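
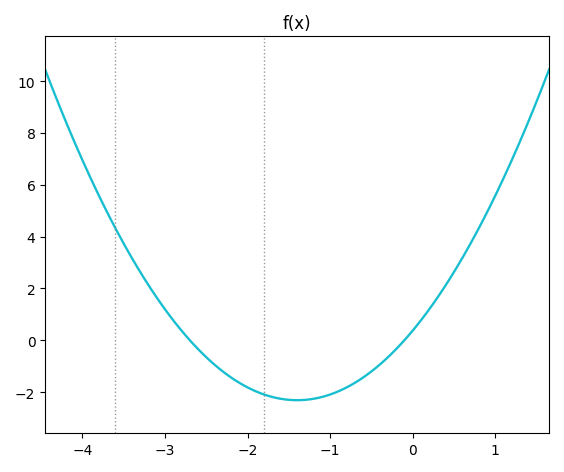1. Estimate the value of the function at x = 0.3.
1.64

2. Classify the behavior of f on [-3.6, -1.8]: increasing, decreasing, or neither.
decreasing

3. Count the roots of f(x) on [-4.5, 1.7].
2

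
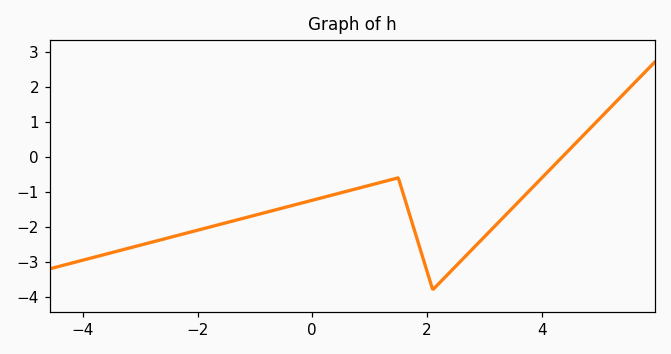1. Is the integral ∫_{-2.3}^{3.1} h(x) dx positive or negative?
negative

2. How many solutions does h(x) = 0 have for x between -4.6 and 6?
1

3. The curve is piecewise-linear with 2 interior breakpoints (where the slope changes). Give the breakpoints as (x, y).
(1.5, -0.6); (2.1, -3.8)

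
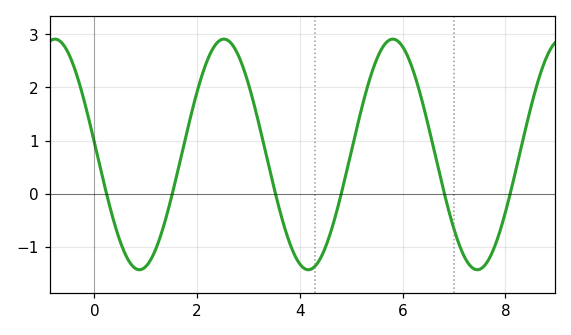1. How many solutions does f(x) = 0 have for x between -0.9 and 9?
6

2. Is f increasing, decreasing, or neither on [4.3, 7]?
neither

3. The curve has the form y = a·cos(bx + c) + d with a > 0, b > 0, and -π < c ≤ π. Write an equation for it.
y = 2.17cos(1.91x + 1.47) + 0.74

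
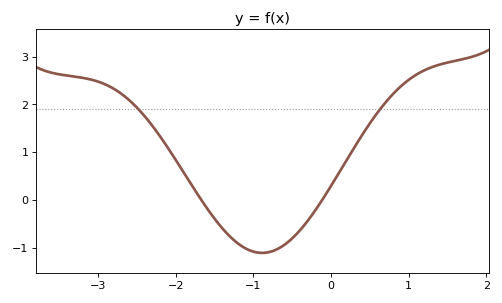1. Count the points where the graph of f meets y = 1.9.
2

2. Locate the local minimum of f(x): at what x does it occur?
-0.889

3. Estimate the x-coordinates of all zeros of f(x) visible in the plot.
-1.67, -0.113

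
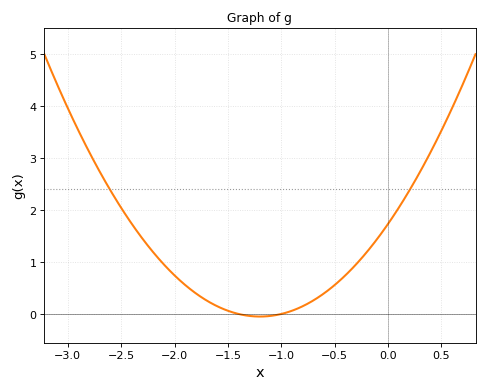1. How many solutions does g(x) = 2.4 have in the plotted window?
2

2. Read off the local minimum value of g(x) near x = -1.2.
-0.05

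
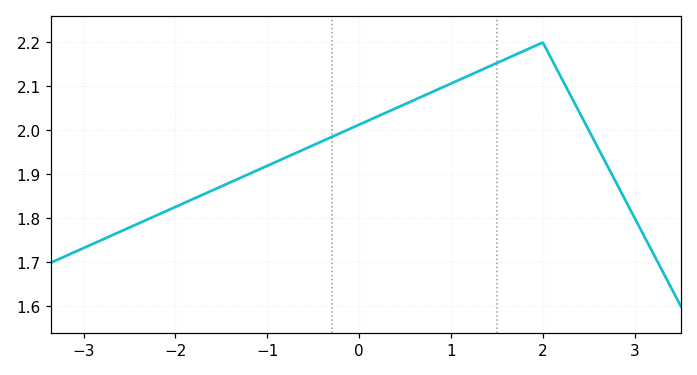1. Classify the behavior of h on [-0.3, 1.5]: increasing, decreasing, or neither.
increasing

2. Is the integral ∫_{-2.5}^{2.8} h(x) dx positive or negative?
positive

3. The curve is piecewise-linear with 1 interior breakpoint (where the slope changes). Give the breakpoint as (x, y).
(2, 2.2)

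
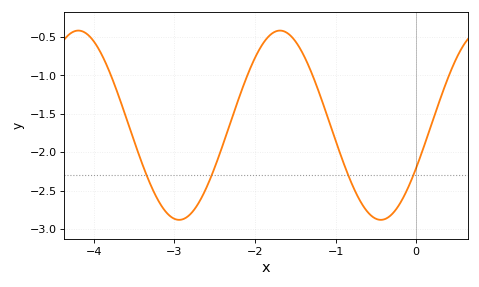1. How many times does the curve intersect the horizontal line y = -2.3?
4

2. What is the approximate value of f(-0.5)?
-2.87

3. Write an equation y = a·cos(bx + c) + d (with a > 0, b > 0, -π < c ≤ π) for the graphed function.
y = 1.23cos(2.51x - 2.04) - 1.65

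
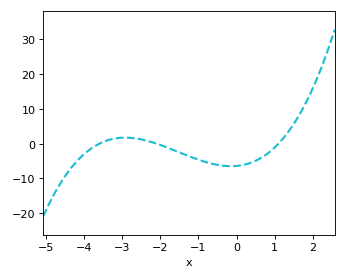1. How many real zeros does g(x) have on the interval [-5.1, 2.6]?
3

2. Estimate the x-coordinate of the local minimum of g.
-0.149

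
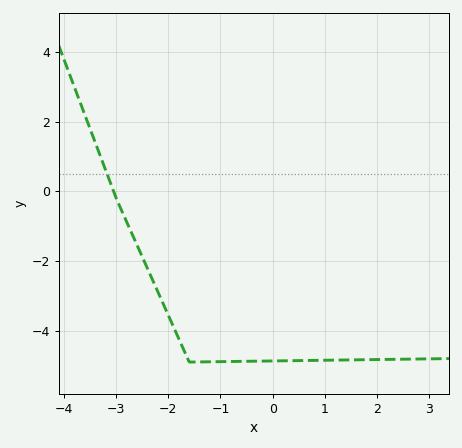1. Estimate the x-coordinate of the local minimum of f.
-1.6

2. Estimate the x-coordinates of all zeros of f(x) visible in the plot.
-3.1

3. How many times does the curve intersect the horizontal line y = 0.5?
1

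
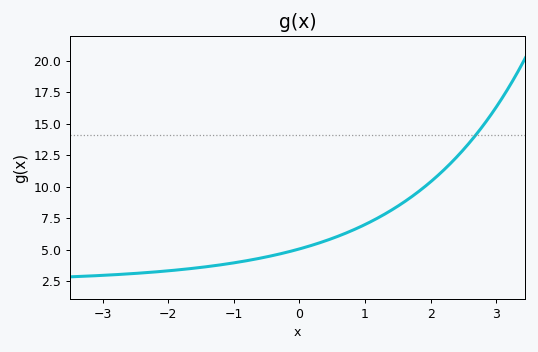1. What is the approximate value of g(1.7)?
9.15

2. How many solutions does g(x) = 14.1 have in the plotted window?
1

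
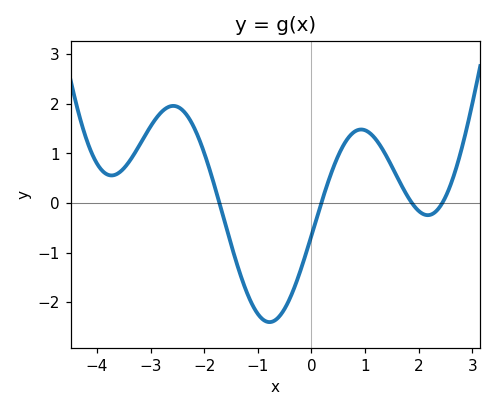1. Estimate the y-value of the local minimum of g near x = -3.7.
0.6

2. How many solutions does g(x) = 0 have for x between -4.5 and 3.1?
4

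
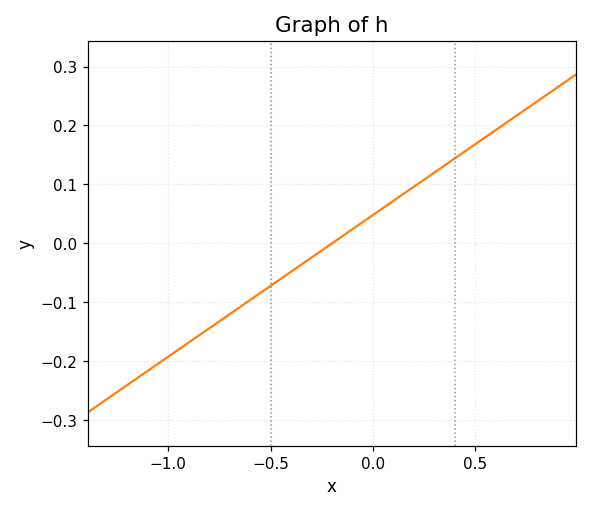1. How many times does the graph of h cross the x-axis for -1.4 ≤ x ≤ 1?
1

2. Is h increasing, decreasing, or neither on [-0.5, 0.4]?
increasing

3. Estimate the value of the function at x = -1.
-0.192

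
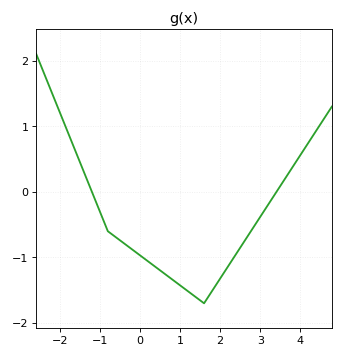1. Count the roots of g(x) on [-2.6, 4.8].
2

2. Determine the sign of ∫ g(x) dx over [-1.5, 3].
negative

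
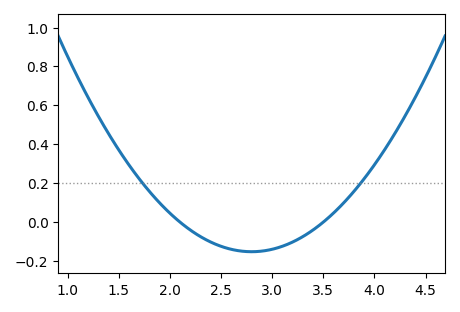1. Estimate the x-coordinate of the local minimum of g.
2.8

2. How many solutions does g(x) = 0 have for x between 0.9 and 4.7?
2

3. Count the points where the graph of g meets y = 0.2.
2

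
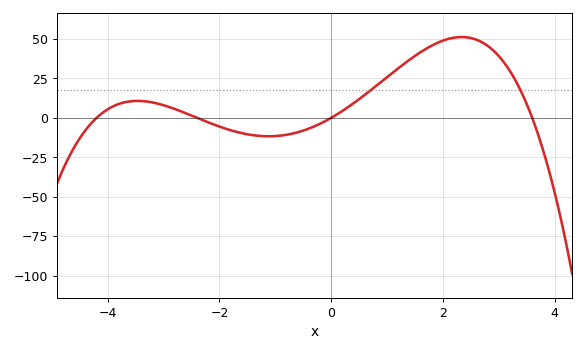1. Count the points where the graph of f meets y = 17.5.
2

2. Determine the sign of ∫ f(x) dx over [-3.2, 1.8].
positive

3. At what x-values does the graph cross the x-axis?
-4.2, -2.4, 0, 3.6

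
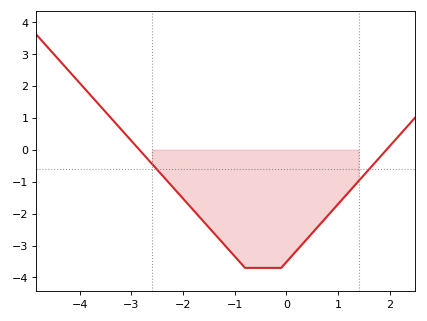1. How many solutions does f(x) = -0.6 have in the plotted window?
2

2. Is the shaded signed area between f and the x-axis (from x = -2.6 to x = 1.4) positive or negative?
negative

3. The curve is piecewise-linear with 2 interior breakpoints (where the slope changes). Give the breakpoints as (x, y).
(-0.8, -3.7); (-0.1, -3.7)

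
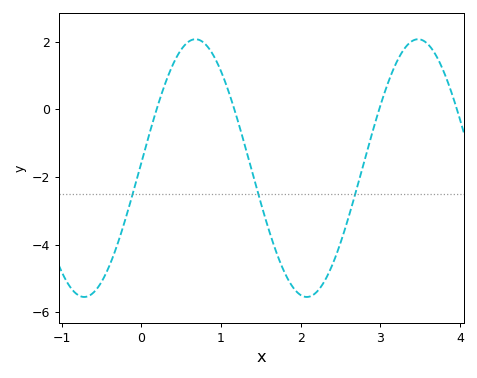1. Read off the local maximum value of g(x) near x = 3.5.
2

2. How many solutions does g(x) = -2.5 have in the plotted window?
3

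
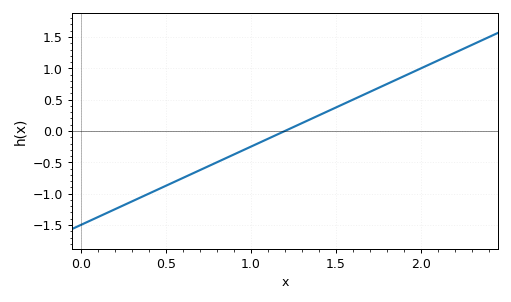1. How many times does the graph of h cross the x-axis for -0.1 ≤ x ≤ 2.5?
1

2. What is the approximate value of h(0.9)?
-0.4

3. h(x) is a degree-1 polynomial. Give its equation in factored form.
y = 1.25(x - 1.2)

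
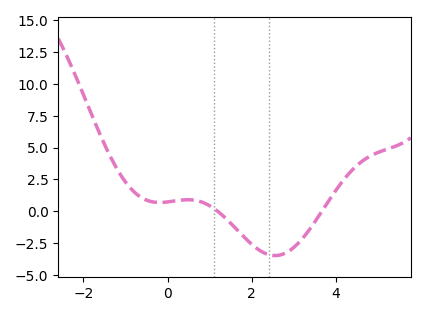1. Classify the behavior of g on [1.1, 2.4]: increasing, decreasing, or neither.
decreasing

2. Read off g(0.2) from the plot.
0.8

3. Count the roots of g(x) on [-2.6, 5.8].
2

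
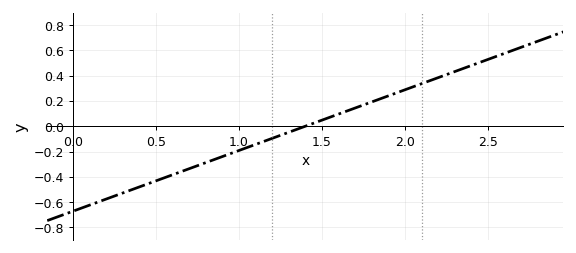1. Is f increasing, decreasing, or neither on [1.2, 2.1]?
increasing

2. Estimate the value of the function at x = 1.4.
0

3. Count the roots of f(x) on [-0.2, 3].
1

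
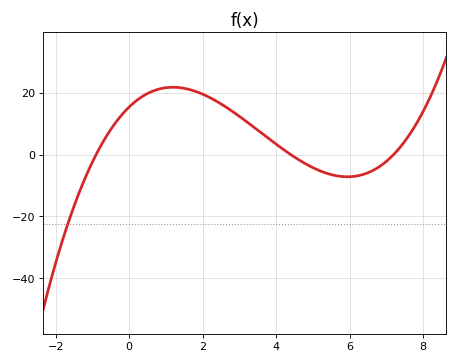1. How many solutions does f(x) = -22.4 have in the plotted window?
1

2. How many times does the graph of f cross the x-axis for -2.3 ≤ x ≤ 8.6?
3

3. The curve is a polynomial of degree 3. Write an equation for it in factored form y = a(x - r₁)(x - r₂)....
y = 0.54(x + 0.9)(x - 4.4)(x - 7.2)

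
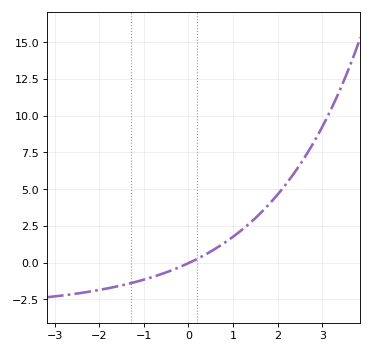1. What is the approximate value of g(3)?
9.23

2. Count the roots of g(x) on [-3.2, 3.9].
1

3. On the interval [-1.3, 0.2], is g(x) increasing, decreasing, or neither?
increasing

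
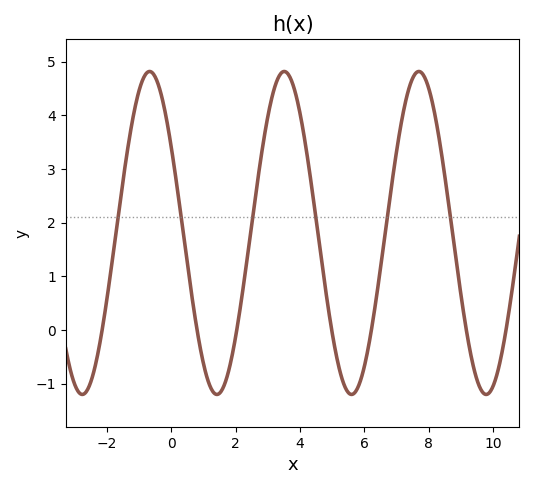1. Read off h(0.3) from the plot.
2.1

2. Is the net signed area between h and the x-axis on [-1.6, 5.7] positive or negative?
positive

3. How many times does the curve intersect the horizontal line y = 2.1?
6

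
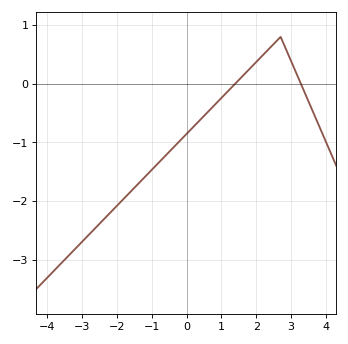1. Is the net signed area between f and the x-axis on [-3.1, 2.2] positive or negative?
negative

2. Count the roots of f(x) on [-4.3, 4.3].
2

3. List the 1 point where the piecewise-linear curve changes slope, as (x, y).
(2.7, 0.8)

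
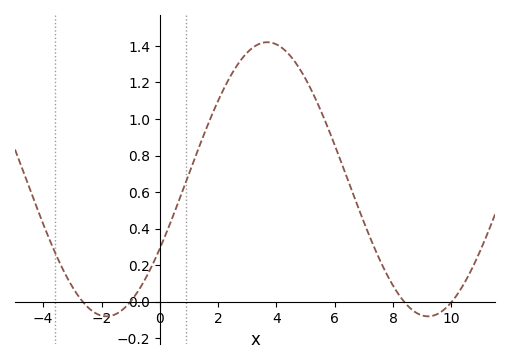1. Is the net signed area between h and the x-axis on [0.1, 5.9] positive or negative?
positive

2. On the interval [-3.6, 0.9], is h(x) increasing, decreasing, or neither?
neither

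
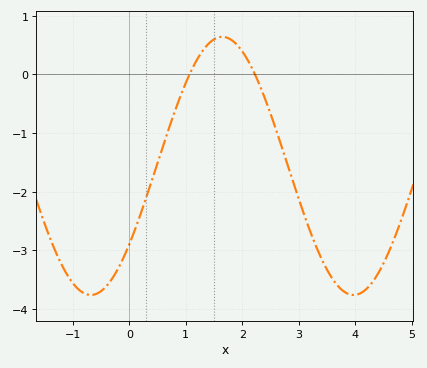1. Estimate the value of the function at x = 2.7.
-1.24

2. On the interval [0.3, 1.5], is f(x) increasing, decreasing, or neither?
increasing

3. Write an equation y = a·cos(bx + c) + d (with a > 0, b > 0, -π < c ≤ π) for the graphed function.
y = 2.2cos(1.35x - 2.22) - 1.56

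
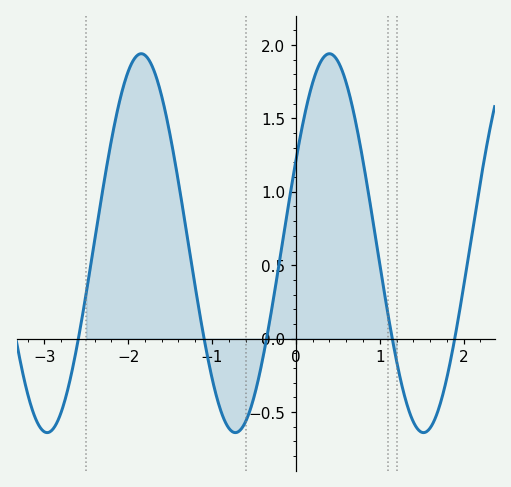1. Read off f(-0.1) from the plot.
0.85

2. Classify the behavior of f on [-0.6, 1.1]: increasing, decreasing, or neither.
neither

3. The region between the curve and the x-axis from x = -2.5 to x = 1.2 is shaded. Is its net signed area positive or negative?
positive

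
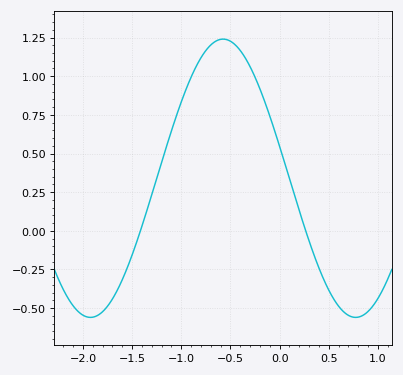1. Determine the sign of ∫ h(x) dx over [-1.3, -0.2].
positive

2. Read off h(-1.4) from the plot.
0.03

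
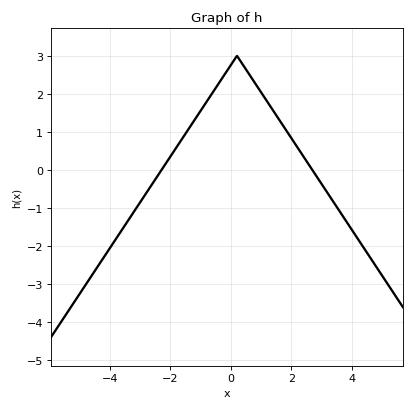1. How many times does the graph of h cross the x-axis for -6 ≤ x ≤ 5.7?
2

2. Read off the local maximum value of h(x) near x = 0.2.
3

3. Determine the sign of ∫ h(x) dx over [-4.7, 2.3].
positive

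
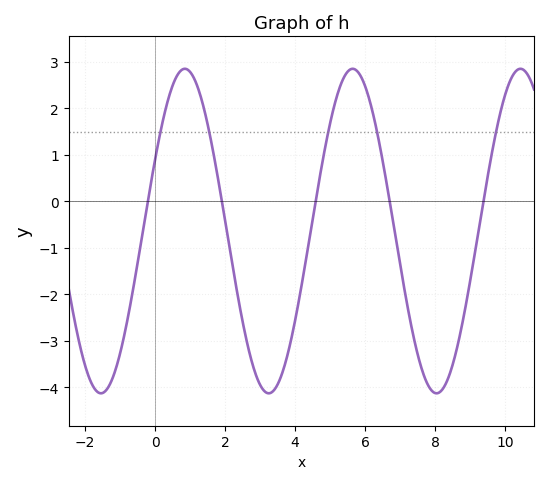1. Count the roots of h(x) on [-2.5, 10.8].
5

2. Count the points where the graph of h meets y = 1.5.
5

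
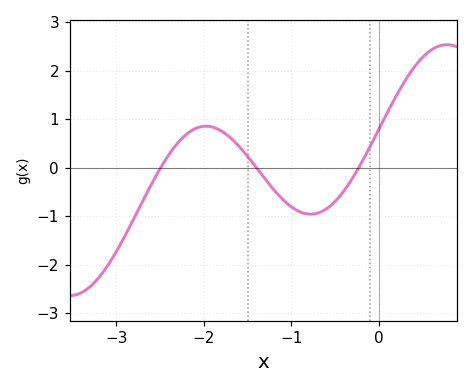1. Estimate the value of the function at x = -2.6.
-0.341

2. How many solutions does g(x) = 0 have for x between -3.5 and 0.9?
3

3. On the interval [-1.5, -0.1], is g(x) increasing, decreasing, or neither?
neither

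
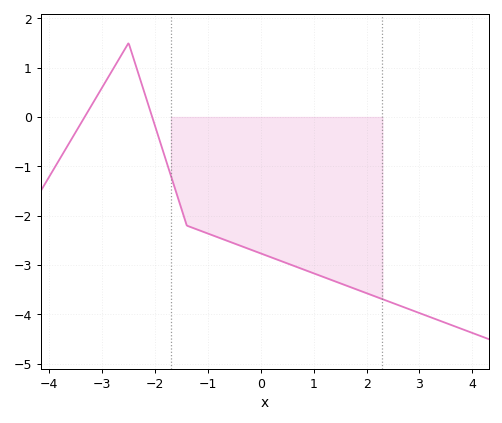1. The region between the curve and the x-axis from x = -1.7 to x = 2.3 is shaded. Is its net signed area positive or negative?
negative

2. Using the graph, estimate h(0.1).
-2.8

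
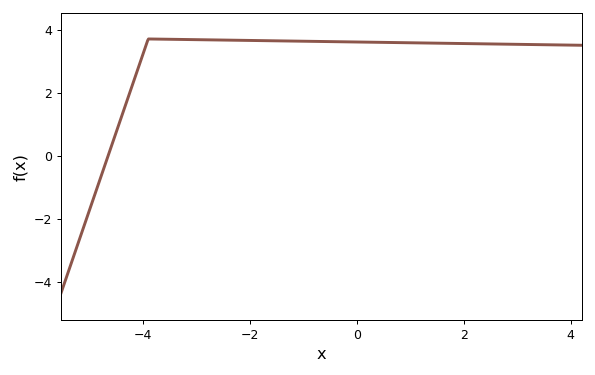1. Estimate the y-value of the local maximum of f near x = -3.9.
3.7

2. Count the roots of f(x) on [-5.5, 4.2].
1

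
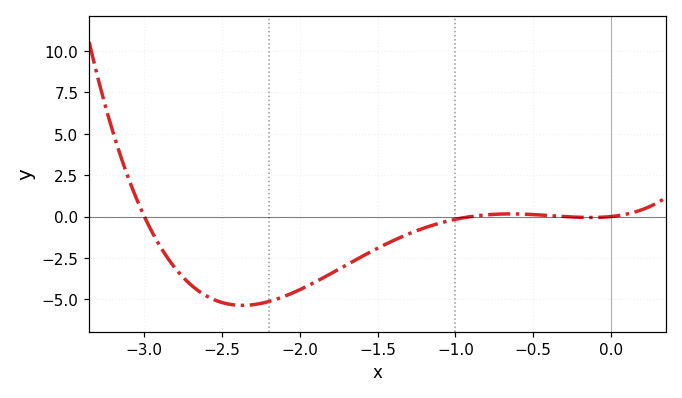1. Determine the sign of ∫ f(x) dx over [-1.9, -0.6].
negative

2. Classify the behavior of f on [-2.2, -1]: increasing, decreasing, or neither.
increasing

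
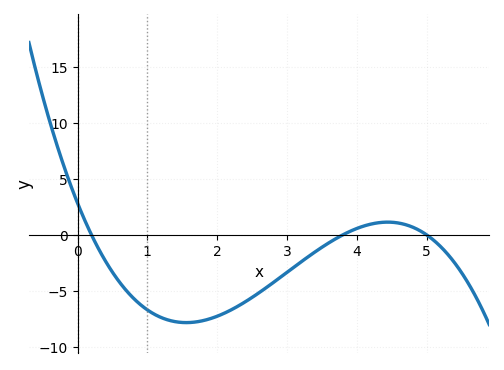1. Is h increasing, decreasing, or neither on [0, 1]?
decreasing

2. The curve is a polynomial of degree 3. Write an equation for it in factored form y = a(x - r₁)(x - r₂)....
y = -0.75(x - 0.2)(x - 3.8)(x - 5)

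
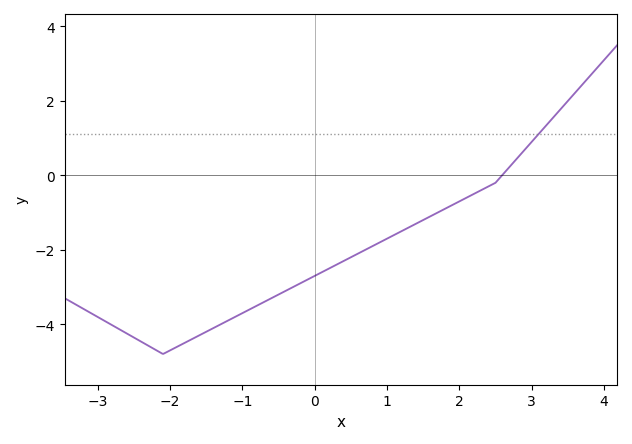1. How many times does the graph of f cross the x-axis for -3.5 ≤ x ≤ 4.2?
1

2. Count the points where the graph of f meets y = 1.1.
1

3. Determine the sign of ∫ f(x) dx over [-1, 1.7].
negative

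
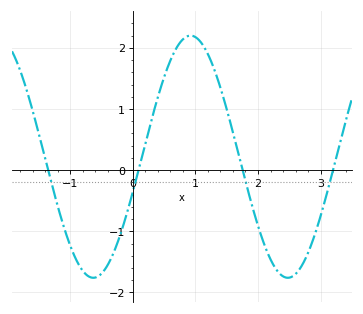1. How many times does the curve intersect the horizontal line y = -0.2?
4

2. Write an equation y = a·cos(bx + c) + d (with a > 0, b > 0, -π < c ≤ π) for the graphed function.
y = 1.98cos(2.02x - 1.86) + 0.22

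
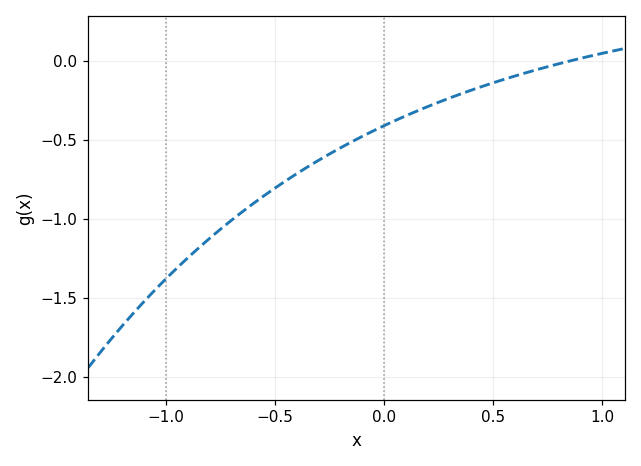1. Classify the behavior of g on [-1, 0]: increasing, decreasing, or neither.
increasing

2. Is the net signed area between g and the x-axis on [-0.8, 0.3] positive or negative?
negative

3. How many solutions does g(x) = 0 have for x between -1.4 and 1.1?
1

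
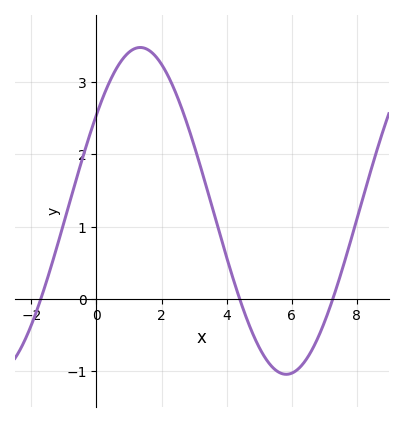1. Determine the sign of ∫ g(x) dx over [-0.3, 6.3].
positive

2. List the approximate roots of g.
-1.8, 4.4, 7.2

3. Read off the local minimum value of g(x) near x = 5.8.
-1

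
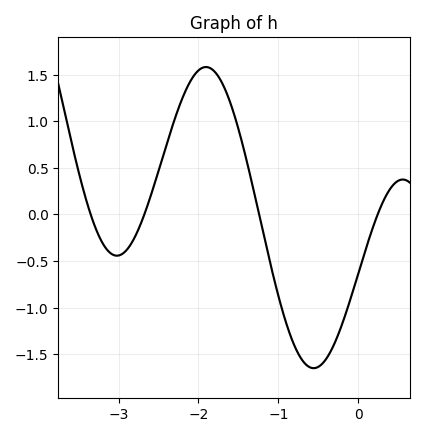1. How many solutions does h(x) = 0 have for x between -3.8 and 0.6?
4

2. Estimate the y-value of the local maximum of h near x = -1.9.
1.6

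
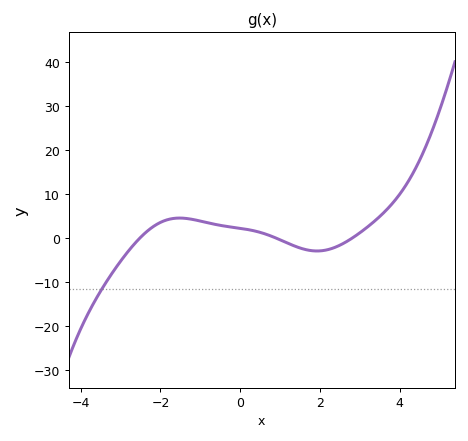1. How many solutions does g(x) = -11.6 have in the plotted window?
1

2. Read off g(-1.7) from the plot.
4.39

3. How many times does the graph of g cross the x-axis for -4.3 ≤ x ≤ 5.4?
3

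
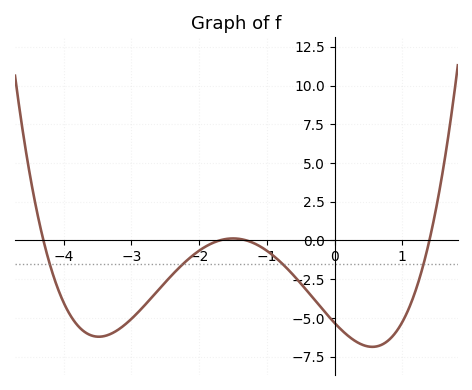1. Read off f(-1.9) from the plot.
-0.5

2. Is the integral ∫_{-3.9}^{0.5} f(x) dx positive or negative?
negative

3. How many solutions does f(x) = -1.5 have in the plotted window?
4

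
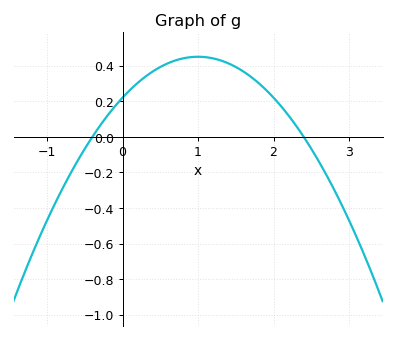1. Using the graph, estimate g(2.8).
-0.3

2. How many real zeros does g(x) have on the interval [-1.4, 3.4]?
2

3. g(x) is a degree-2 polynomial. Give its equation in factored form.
y = -0.23(x + 0.4)(x - 2.4)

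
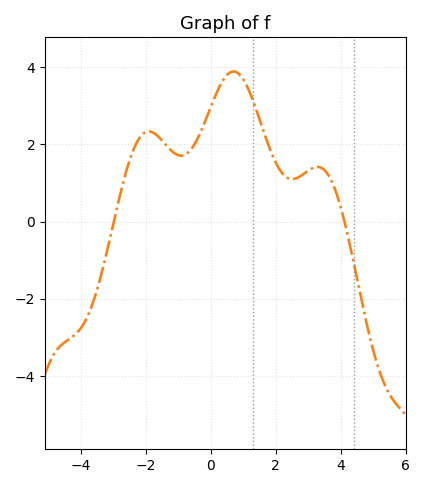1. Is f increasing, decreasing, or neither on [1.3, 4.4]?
neither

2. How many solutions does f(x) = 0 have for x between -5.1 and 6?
2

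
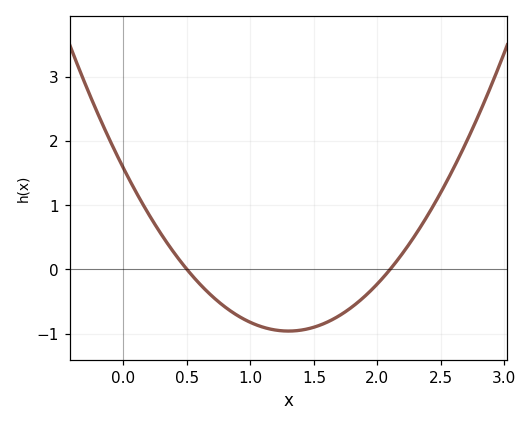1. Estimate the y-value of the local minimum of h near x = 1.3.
-0.96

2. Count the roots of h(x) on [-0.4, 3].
2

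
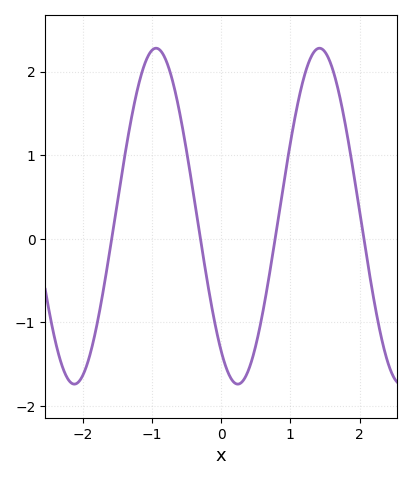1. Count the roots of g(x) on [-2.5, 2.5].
4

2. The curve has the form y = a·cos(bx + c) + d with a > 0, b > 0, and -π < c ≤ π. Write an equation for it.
y = 2.01cos(2.66x + 2.5) + 0.27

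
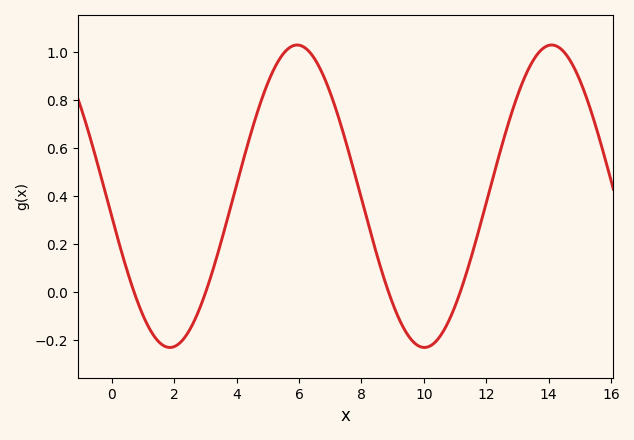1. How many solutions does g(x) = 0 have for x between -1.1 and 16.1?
4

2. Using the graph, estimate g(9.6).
-0.2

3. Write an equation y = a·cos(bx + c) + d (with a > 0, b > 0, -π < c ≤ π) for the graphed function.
y = 0.63cos(0.77x + 1.7) + 0.4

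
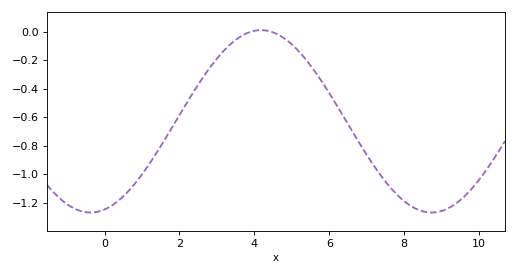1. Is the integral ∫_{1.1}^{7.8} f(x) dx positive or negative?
negative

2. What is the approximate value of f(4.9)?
-0.068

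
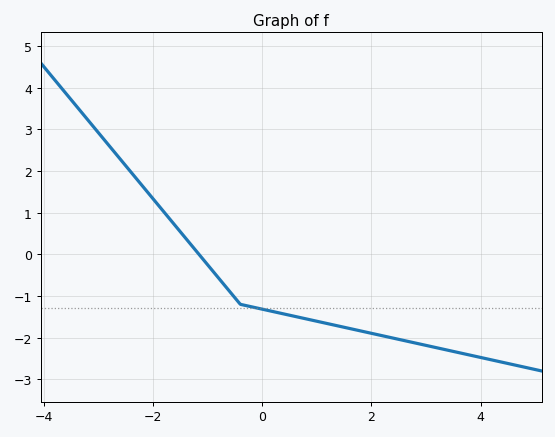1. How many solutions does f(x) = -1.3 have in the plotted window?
1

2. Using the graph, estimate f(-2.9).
2.8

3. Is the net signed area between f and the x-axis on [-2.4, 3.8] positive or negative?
negative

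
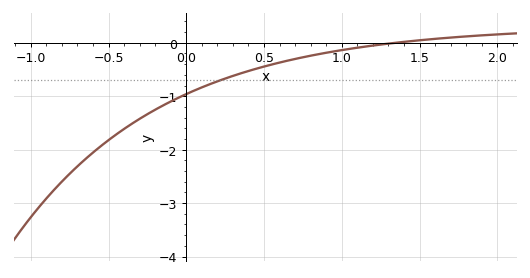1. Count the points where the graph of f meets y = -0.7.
1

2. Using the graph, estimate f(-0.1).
-1.1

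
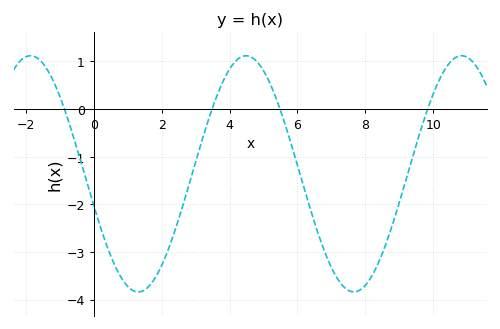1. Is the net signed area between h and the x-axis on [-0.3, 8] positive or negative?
negative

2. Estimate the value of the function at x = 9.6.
-0.5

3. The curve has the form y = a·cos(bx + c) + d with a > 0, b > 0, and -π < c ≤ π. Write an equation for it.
y = 2.48cos(0.99x + 1.8) - 1.36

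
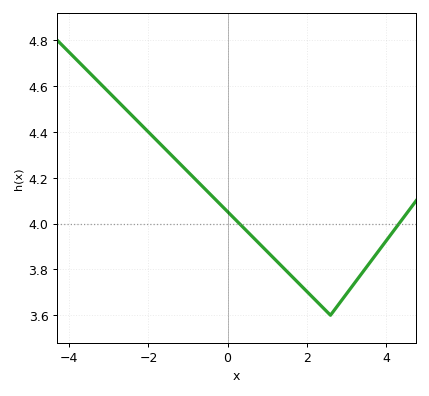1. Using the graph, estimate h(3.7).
3.85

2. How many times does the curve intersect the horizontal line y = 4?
2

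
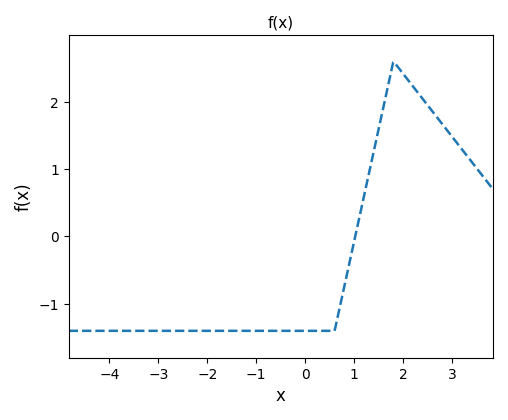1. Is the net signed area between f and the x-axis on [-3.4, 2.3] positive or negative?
negative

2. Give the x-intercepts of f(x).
1.02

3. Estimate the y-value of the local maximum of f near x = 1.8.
2.6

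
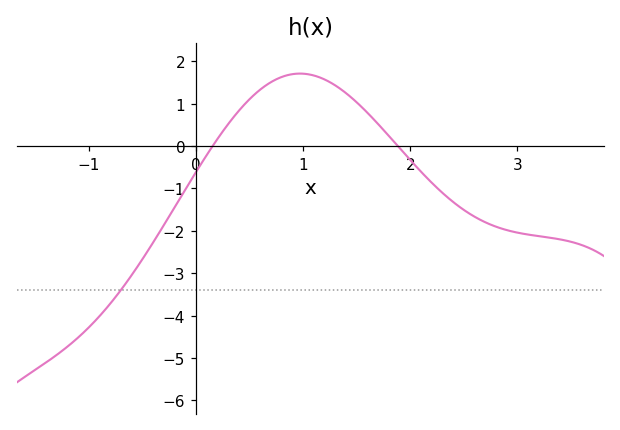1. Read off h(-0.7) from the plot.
-3.39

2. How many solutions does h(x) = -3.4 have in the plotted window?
1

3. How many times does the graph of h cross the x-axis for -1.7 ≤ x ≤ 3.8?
2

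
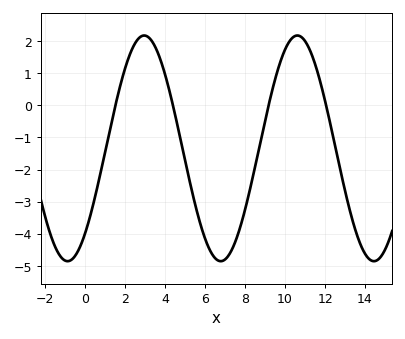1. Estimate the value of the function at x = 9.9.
1.59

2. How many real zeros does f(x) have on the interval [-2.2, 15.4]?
4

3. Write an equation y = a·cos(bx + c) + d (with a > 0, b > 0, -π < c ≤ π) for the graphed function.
y = 3.51cos(0.82x - 2.42) - 1.34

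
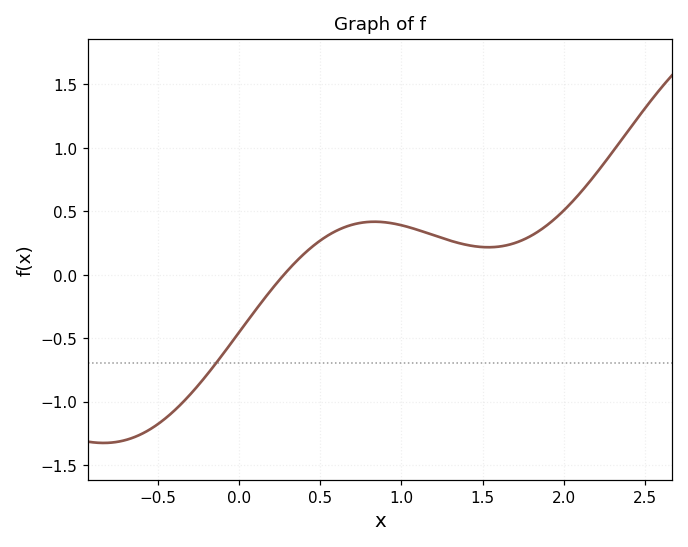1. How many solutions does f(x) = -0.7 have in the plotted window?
1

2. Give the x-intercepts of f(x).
0.3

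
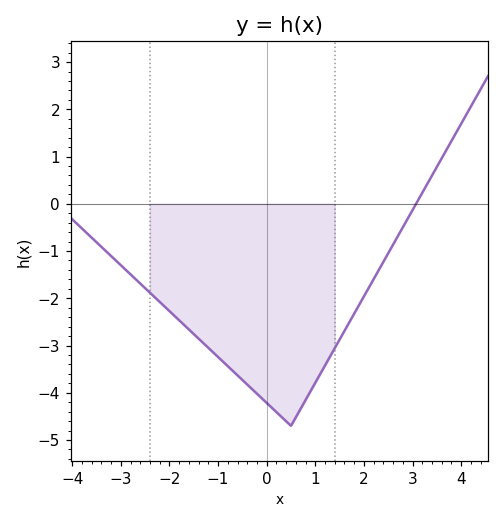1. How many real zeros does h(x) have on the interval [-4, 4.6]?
1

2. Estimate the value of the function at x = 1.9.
-2.1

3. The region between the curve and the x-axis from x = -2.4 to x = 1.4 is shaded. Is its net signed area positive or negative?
negative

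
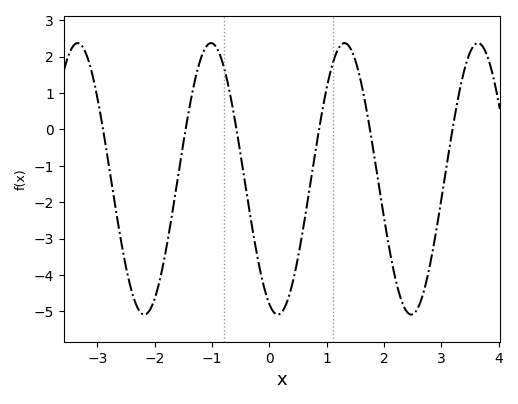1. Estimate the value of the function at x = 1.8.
-0.459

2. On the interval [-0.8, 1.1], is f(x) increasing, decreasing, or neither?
neither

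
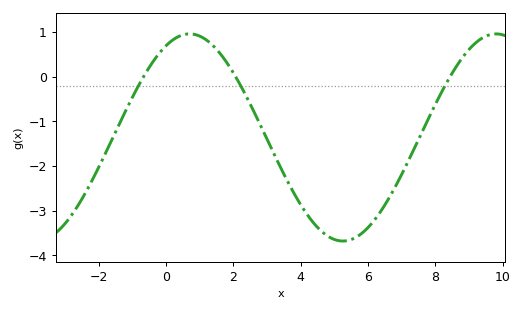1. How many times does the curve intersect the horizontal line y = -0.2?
3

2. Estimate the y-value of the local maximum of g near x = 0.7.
1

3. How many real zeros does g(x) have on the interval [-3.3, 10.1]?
3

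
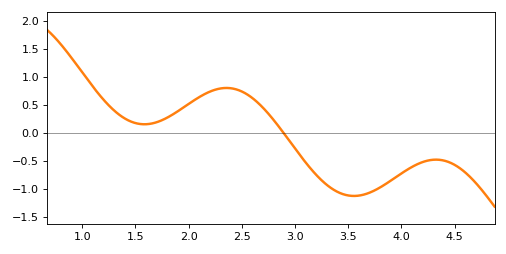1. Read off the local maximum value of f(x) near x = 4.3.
-0.5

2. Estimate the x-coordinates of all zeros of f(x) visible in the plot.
2.9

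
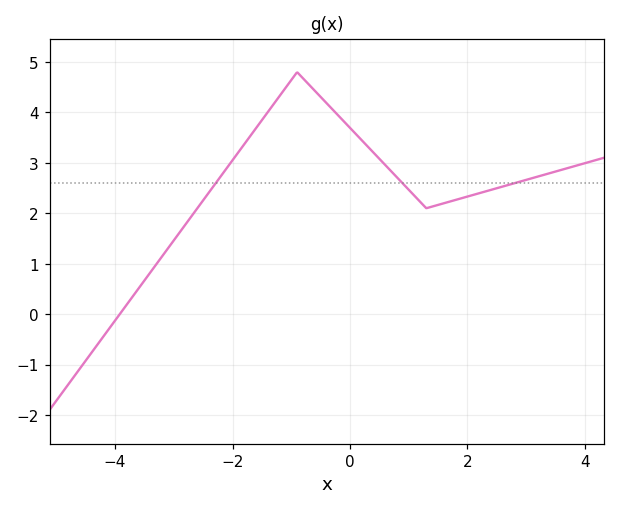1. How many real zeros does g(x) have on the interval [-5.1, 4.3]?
1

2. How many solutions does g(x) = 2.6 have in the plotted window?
3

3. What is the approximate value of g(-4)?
-0.127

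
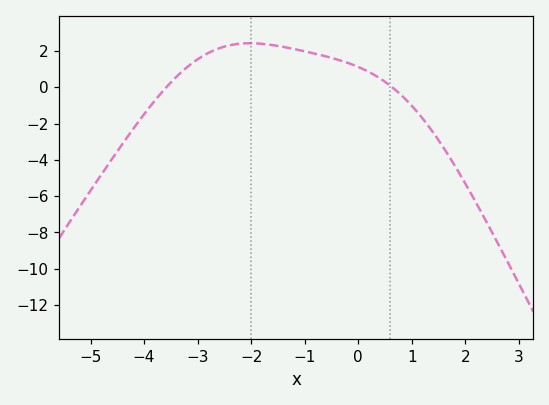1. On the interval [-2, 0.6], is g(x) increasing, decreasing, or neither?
decreasing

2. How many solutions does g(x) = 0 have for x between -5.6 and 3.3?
2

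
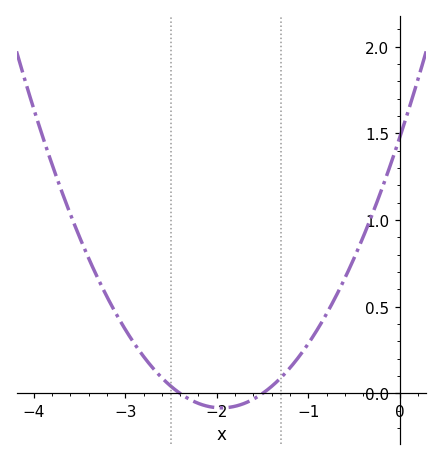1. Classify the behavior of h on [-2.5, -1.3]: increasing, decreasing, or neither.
neither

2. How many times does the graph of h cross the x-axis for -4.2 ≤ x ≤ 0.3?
2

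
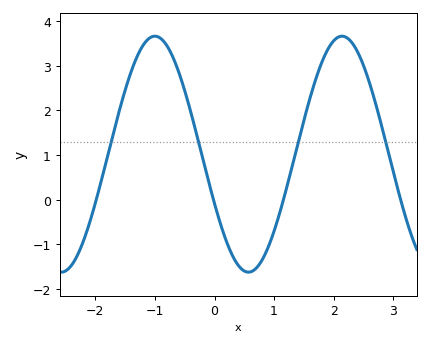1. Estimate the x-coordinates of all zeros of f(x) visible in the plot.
-1.98, -0.018, 1.16, 3.12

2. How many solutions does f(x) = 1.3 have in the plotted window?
4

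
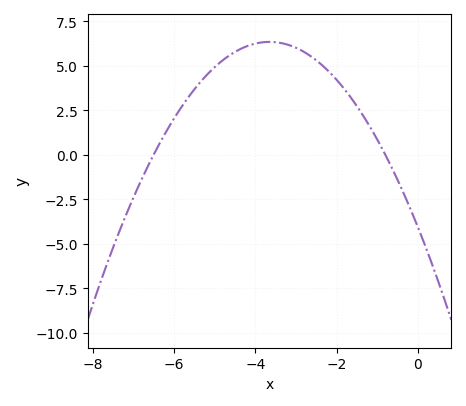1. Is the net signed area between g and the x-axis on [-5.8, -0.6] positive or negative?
positive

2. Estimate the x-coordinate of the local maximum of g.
-3.6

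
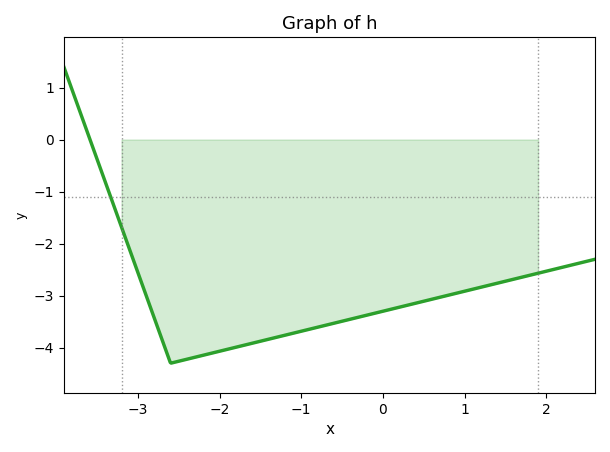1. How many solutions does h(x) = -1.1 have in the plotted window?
1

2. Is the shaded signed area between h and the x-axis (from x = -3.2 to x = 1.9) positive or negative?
negative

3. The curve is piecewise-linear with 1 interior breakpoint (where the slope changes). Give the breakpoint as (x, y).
(-2.6, -4.3)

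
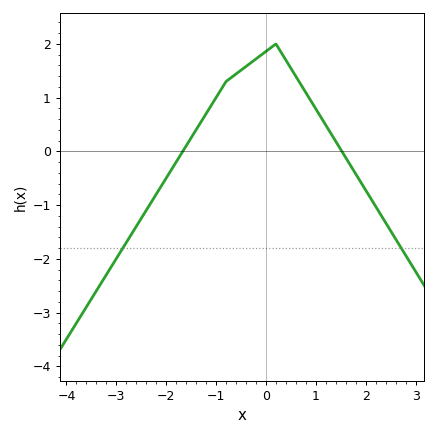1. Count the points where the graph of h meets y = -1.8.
2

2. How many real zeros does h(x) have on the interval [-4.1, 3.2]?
2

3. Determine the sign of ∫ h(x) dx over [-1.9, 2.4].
positive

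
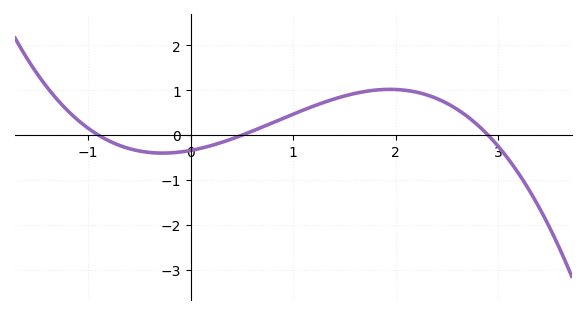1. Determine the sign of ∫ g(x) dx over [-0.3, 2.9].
positive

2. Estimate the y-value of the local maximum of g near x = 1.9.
1.02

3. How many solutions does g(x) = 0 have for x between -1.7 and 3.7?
3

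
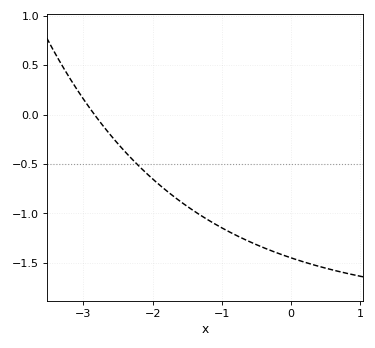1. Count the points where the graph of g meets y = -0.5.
1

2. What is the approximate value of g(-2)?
-0.65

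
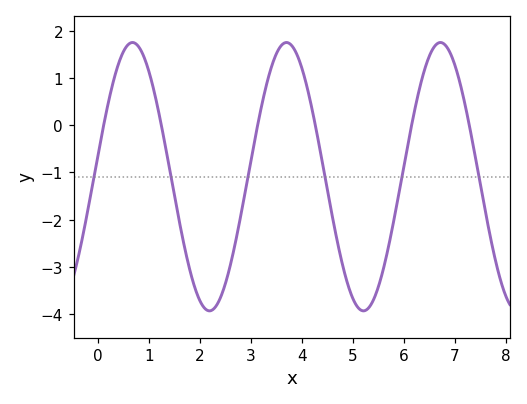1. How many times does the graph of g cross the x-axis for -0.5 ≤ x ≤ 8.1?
6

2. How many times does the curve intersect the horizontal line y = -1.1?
6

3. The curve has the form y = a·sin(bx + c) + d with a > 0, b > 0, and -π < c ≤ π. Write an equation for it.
y = 2.84sin(2.08x + 0.172) - 1.09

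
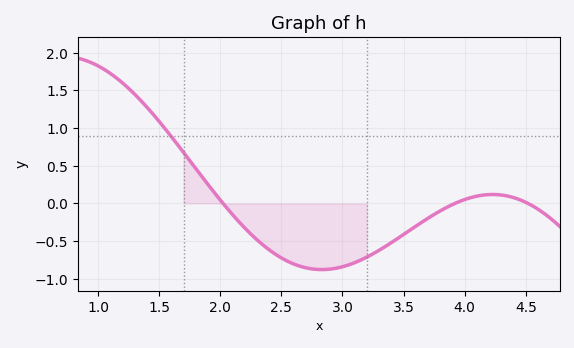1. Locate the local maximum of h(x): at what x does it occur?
4.23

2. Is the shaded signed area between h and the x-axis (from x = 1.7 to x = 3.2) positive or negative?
negative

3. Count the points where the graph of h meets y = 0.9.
1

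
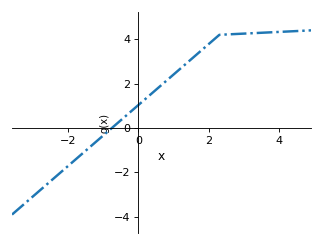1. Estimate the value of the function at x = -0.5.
0.349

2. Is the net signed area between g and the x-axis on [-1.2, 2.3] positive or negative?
positive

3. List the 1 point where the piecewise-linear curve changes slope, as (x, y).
(2.3, 4.2)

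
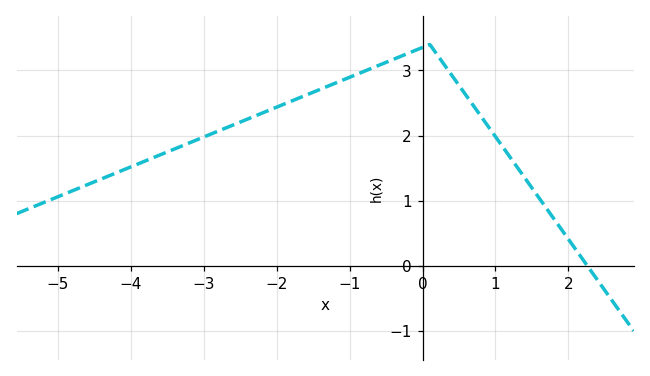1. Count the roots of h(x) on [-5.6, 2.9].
1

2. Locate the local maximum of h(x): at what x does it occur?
0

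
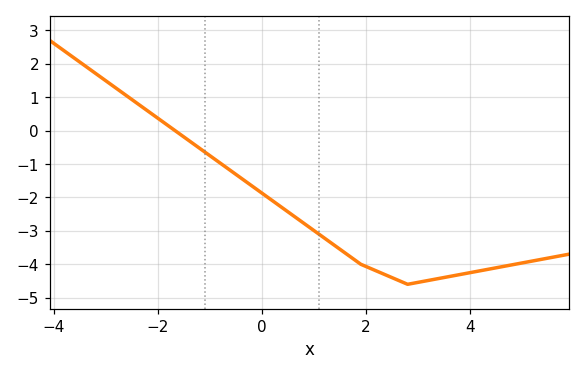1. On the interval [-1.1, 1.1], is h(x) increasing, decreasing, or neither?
decreasing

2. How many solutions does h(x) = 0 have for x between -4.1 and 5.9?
1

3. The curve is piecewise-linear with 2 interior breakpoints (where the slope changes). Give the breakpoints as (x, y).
(1.9, -4); (2.8, -4.6)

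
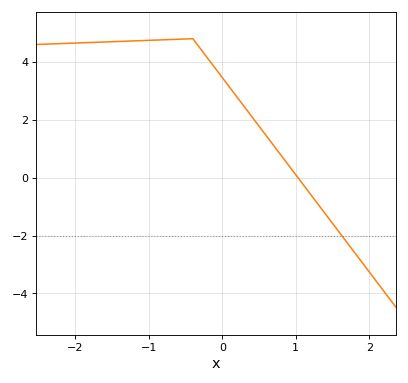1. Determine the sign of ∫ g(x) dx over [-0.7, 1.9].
positive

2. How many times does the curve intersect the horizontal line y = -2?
1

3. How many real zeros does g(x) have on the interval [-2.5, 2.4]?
1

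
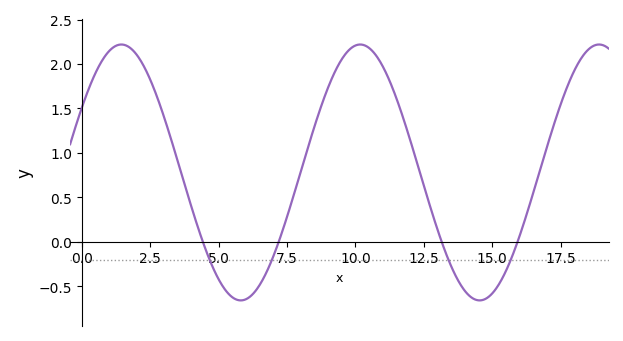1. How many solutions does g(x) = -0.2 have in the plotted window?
4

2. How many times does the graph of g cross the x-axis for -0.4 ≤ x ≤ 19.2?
4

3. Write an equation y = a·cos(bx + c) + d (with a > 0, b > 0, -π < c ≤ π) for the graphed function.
y = 1.44cos(0.72x - 1.04) + 0.78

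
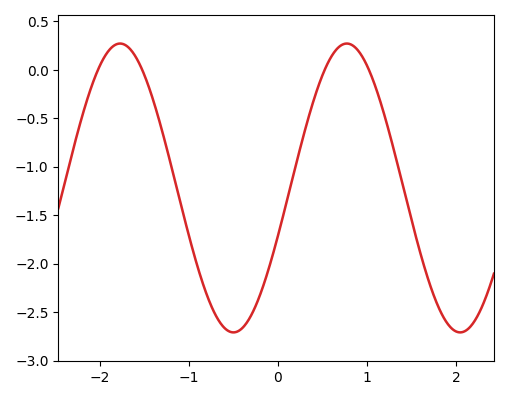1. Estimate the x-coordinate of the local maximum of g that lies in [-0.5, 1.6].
0.775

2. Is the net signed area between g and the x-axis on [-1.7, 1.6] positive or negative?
negative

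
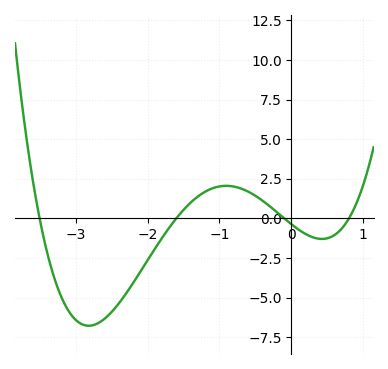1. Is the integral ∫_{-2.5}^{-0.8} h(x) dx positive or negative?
negative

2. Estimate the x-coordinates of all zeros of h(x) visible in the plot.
-3.5, -1.6, -0.1, 0.8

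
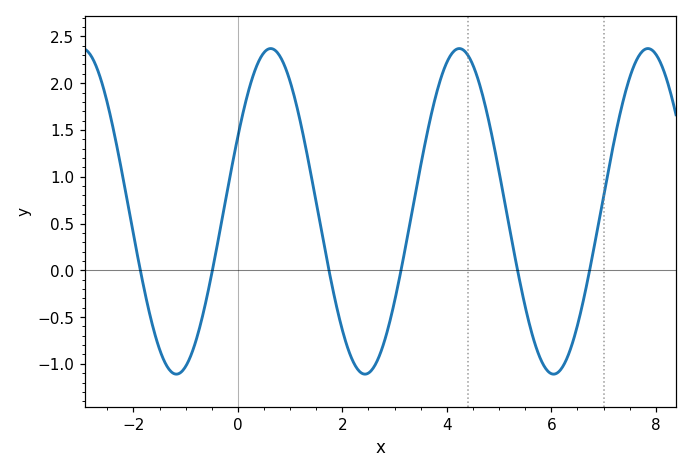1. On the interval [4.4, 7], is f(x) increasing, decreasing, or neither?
neither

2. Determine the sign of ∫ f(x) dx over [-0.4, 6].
positive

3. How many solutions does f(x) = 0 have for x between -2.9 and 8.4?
6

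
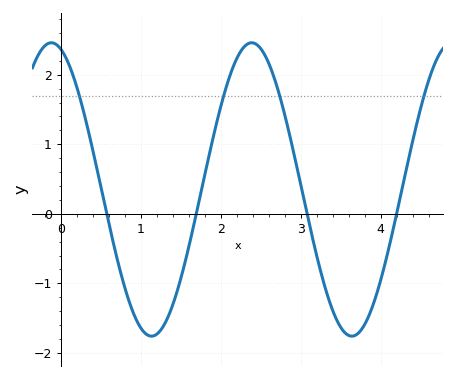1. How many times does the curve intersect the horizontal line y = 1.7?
4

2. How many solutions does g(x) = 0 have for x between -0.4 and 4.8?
4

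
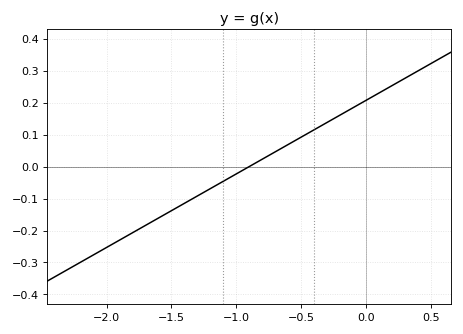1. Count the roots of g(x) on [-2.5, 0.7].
1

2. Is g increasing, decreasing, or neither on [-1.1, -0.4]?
increasing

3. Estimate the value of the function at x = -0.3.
0.14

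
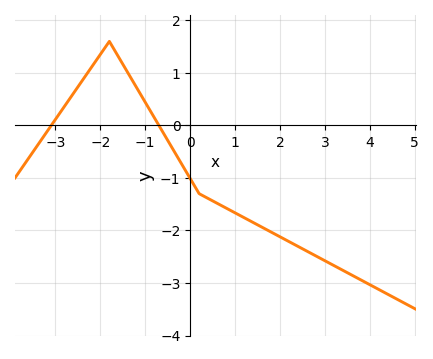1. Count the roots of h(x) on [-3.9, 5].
2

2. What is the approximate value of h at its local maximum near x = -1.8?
1.6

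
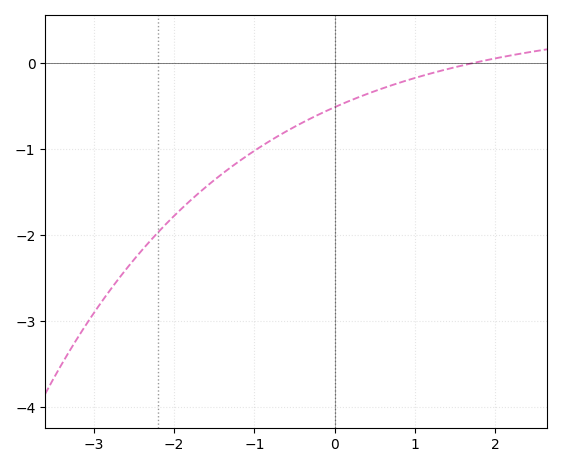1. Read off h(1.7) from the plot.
-0.002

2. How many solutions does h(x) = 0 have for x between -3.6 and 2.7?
1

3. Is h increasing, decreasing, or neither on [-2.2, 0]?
increasing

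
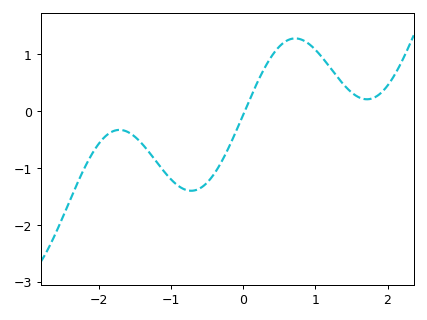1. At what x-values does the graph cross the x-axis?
0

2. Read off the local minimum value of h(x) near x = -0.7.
-1.4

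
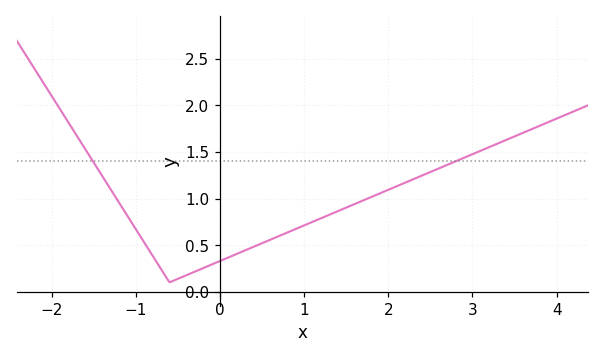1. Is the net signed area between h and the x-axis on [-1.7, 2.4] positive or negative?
positive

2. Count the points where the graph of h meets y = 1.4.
2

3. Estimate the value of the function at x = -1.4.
1.24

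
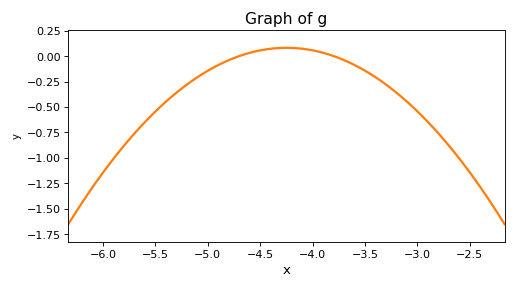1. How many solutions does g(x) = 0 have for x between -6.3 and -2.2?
2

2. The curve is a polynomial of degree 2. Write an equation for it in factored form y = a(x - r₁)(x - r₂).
y = -0.4(x + 4.7)(x + 3.8)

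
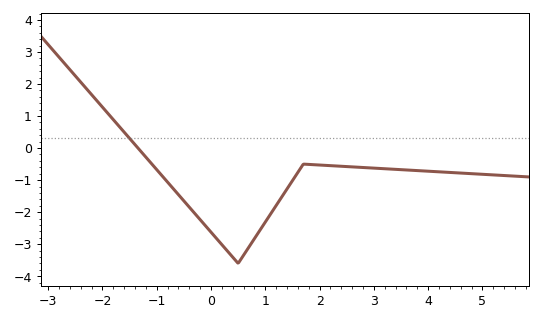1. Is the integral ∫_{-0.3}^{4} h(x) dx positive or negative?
negative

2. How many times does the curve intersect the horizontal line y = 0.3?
1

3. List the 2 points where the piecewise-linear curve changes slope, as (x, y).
(0.5, -3.6); (1.7, -0.5)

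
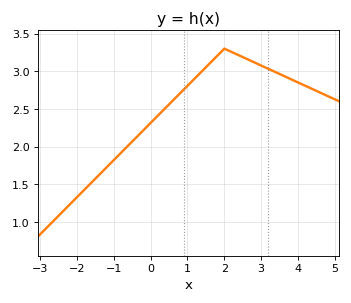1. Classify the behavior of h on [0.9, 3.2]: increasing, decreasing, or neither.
neither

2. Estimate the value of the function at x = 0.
2.3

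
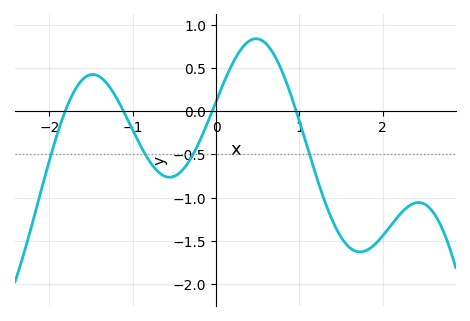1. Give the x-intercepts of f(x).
-1.81, -1.11, -0.046, 0.962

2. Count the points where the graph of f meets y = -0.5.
4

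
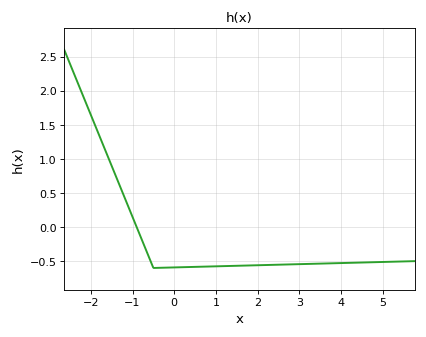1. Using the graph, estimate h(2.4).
-0.55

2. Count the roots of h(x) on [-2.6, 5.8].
1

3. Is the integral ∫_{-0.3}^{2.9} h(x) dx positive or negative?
negative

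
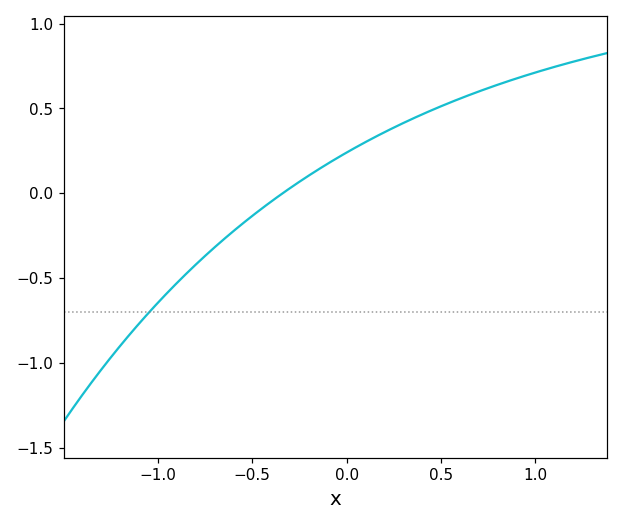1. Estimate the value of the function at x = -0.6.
-0.224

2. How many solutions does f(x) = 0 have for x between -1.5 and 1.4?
1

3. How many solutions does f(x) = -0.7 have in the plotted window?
1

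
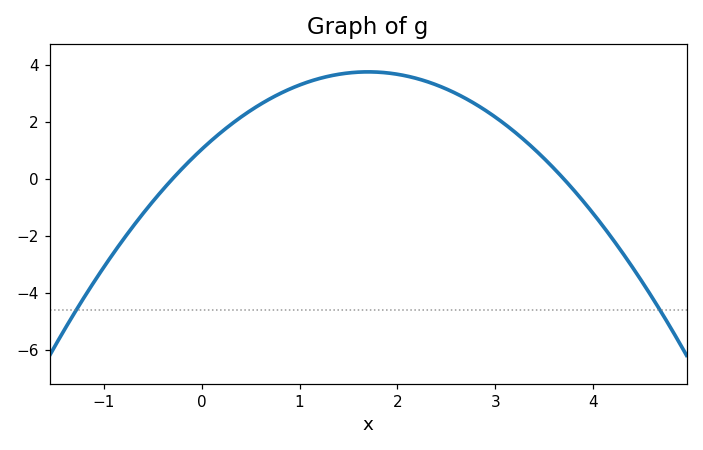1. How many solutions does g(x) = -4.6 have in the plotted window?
2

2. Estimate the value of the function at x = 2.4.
3.2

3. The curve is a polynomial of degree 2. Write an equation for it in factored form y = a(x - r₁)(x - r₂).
y = -0.94(x + 0.3)(x - 3.7)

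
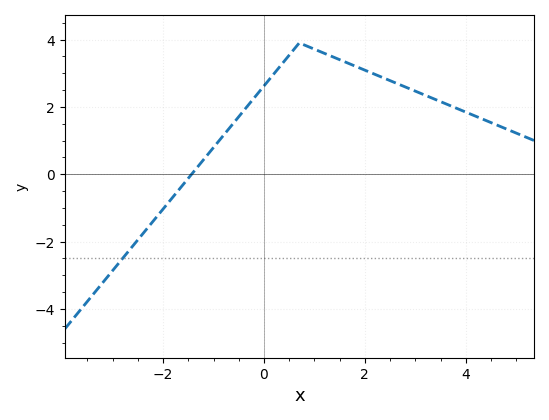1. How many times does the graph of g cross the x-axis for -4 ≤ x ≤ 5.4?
1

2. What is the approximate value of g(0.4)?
3.4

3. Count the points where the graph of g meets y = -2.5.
1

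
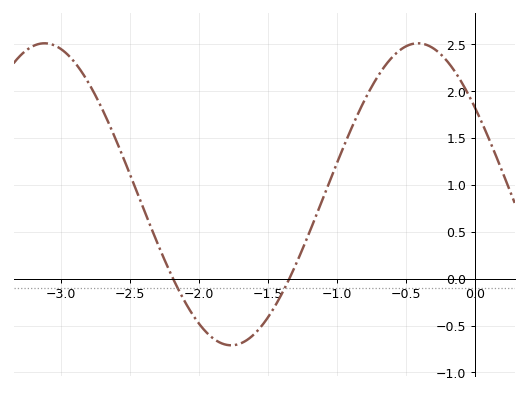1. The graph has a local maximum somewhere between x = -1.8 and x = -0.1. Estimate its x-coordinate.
-0.4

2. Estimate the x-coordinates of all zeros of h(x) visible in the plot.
-2.2, -1.35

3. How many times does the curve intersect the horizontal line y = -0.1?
2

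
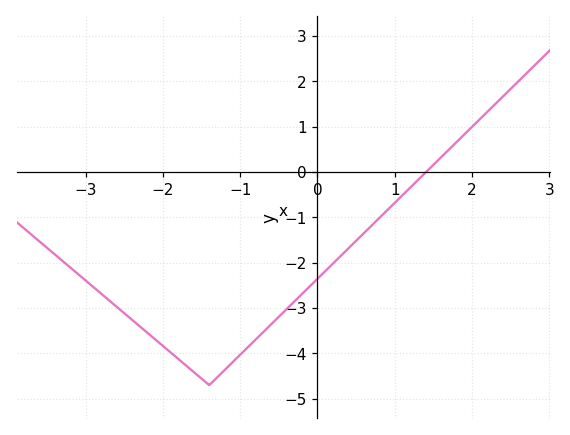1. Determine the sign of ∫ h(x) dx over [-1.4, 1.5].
negative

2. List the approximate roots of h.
1.4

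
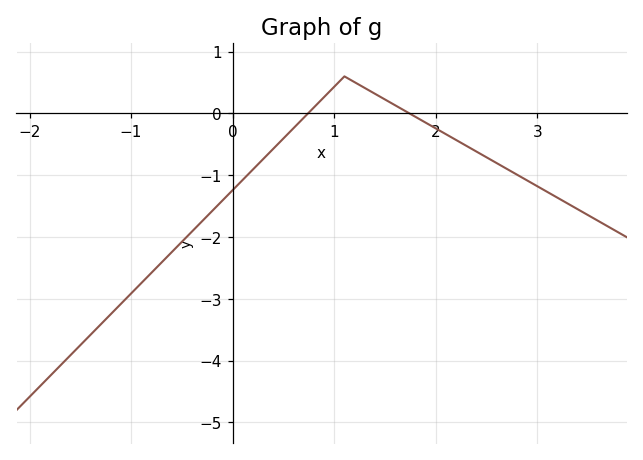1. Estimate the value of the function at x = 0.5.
-0.4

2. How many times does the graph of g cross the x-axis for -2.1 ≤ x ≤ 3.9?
2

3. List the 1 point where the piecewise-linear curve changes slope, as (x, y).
(1.1, 0.6)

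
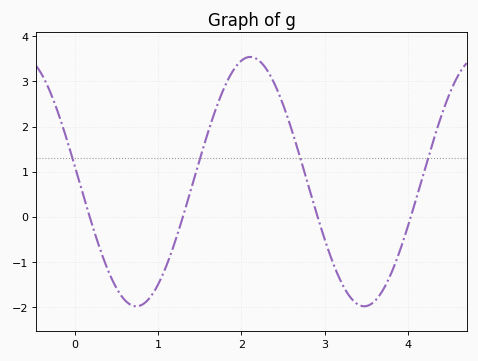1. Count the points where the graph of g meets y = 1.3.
4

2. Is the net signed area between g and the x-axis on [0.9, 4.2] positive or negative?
positive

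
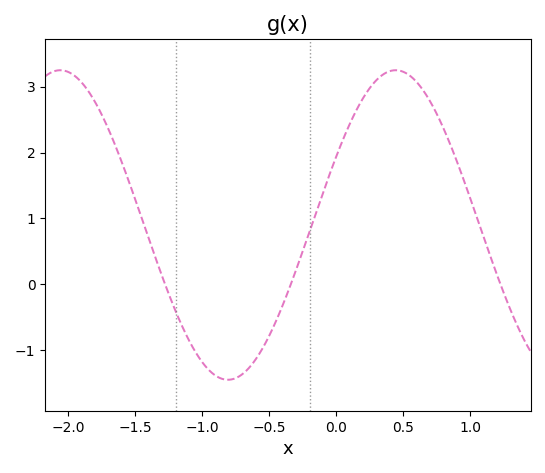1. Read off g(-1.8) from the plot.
2.77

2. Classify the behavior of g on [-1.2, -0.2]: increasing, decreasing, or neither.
neither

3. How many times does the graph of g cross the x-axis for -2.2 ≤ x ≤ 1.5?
3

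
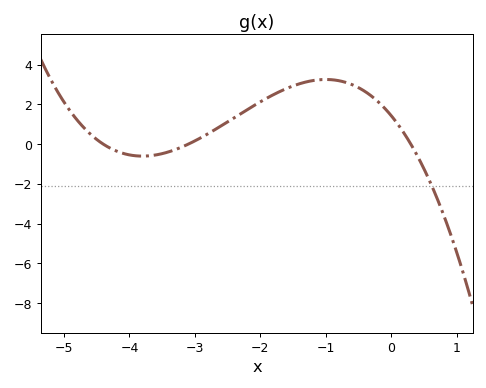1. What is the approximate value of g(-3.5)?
-0.479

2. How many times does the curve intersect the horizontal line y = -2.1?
1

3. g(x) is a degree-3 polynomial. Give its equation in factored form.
y = -0.35(x + 4.4)(x + 3.1)(x - 0.3)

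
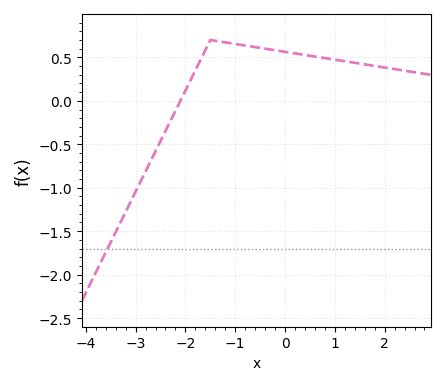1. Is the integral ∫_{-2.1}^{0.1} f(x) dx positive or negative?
positive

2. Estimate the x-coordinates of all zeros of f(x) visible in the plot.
-2.1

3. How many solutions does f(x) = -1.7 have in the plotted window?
1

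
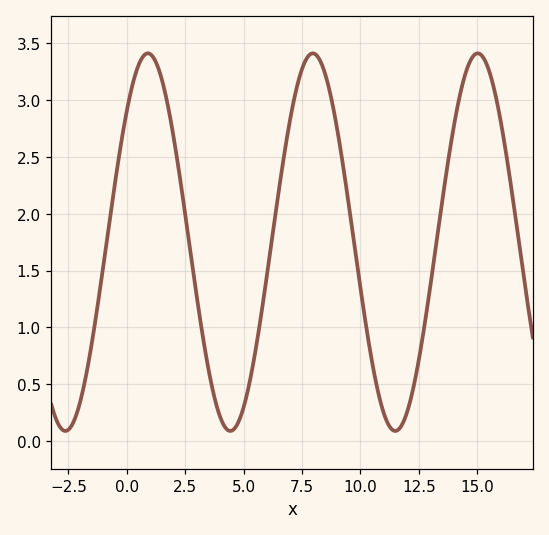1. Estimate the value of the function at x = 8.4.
3.28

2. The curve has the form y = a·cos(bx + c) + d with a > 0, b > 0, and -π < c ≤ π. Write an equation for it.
y = 1.66cos(0.89x - 0.8) + 1.75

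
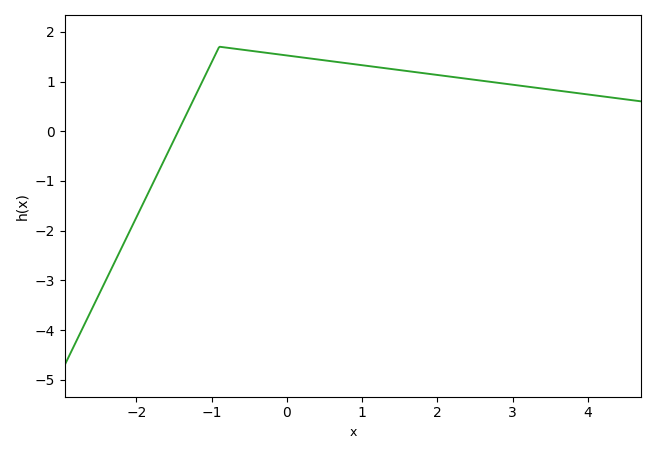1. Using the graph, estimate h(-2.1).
-2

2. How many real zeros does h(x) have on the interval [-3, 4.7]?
1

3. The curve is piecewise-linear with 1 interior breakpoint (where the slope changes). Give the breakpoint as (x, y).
(-0.9, 1.7)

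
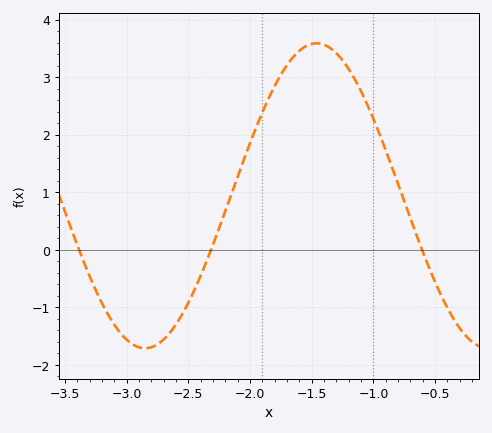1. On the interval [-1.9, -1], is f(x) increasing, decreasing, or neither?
neither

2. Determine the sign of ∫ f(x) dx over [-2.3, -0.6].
positive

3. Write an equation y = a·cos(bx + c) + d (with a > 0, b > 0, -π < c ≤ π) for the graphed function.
y = 2.65cos(2.26x - 2.98) + 0.94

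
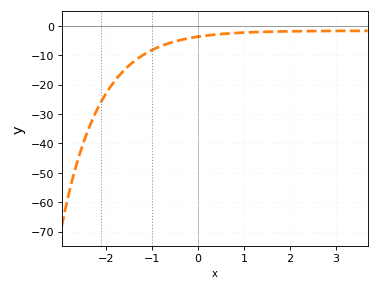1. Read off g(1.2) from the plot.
-2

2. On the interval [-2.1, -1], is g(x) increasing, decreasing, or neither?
increasing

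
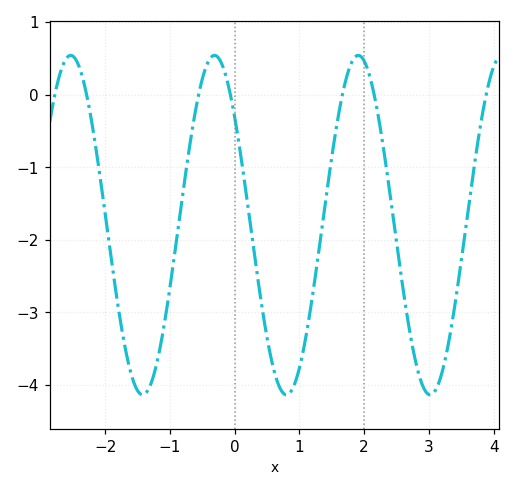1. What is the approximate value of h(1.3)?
-2.16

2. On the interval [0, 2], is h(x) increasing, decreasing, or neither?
neither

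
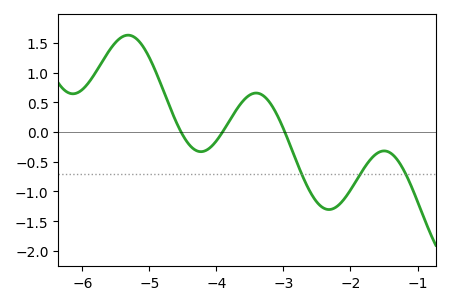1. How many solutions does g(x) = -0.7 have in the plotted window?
3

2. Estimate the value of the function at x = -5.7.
1.2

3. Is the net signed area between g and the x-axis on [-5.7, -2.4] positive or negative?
positive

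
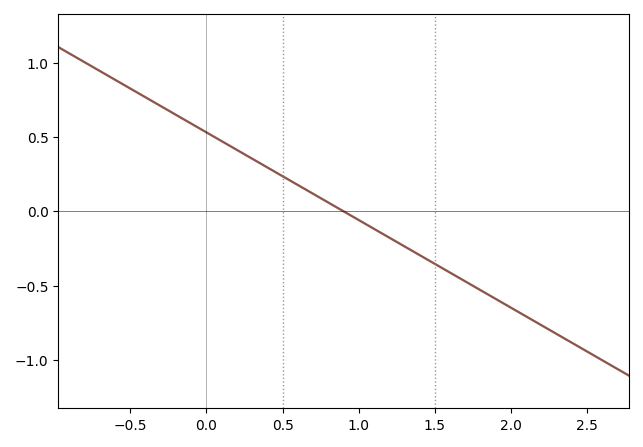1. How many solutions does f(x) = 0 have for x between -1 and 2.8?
1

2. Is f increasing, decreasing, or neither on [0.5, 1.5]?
decreasing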